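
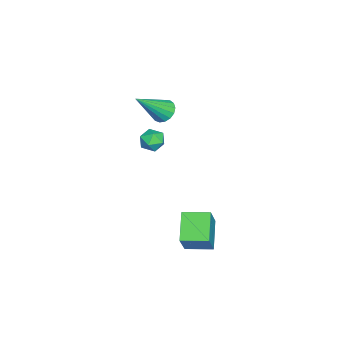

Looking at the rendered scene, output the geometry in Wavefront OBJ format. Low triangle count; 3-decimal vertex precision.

v -2.52 -0.62 1.411
v -1.958 -0.392 1.125
v -1.38 -1.62 2.849
v -2.032 -0.166 1.34
v -2.217 -0.044 1.572
v -2.472 -0.054 1.767
v -2.738 -0.194 1.88
v -2.953 -0.431 1.886
v -3.07 -0.711 1.783
v -3.06 -0.971 1.594
v -2.927 -1.15 1.364
v -2.7 -1.208 1.145
v -2.432 -1.13 0.986
v -2.184 -0.936 0.925
v -2.013 -0.67 0.975
v 2.262 1.644 -4.105
v 0.976 1.388 -3.223
v 2.085 2.927 -3.989
v 0.8 2.671 -3.107
v 3.16 1.649 -2.793
v 1.875 1.393 -1.911
v 2.984 2.932 -2.677
v 1.698 2.676 -1.795
v 2.425 0.355 2.378
v 2.671 0.131 2.927
v 1.469 0.129 2.713
v 1.715 -0.095 3.262
v 1.736 0.533 3.134
v 2.327 0.673 2.927
v 1.813 -0.413 2.713
v 2.404 -0.273 2.506
v 2.292 -0.344 3.134
v 2.245 0.241 3.394
v 1.895 0.019 2.246
v 1.848 0.604 2.506
f 2 1 4
f 2 4 3
f 4 1 5
f 4 5 3
f 5 1 6
f 5 6 3
f 6 1 7
f 6 7 3
f 7 1 8
f 7 8 3
f 8 1 9
f 8 9 3
f 9 1 10
f 9 10 3
f 10 1 11
f 10 11 3
f 11 1 12
f 11 12 3
f 12 1 13
f 12 13 3
f 13 1 14
f 13 14 3
f 14 1 15
f 14 15 3
f 15 1 2
f 15 2 3
f 17 19 16
f 20 17 16
f 16 19 18
f 18 20 16
f 17 23 19
f 21 17 20
f 21 23 17
f 19 23 18
f 22 20 18
f 18 23 22
f 22 21 20
f 23 21 22
f 24 35 29
f 24 29 25
f 24 25 31
f 24 31 34
f 24 34 35
f 25 29 33
f 29 35 28
f 35 34 26
f 34 31 30
f 31 25 32
f 27 33 28
f 27 28 26
f 27 26 30
f 27 30 32
f 27 32 33
f 28 33 29
f 26 28 35
f 30 26 34
f 32 30 31
f 33 32 25



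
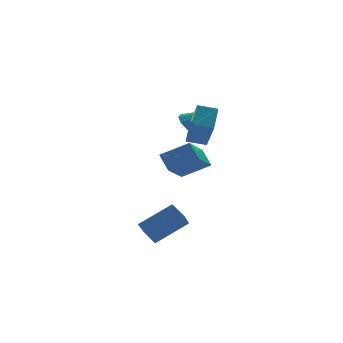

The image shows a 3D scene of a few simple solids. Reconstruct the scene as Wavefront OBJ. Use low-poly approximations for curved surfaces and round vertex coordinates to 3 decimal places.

v 0.143 0.959 1.577
v 0.698 0.818 1.047
v 0.937 0.301 2.583
v 0.792 1.244 1.252
v 0.639 1.561 1.581
v 0.296 1.649 1.908
v -0.105 1.472 2.109
v -0.411 1.1 2.107
v -0.506 0.674 1.903
v -0.352 0.356 1.574
v -0.009 0.269 1.246
v 0.392 0.446 1.045
v -1.179 -1.081 1.473
v -1.437 -2.198 2.821
v -0.543 -0.279 2.259
v -0.802 -1.397 3.607
v -0.398 -1.503 1.273
v -0.657 -2.621 2.621
v 0.237 -0.702 2.059
v -0.021 -1.819 3.407
v -3.102 -3.262 0.853
v -3.189 -2.618 1.532
v -1.857 -2.023 -0.164
v -1.944 -1.379 0.514
v -1.996 -3.821 1.526
v -2.083 -3.177 2.204
v -0.751 -2.582 0.508
v -0.838 -1.938 1.187
v -3.415 -2.649 -3.501
v -3.99 -3.383 -2.729
v -3.641 -1.956 -3.008
v -4.215 -2.689 -2.237
v -1.925 -2.831 -2.563
v -2.499 -3.564 -1.792
v -2.15 -2.137 -2.071
v -2.725 -2.871 -1.299
f 2 1 4
f 2 4 3
f 4 1 5
f 4 5 3
f 5 1 6
f 5 6 3
f 6 1 7
f 6 7 3
f 7 1 8
f 7 8 3
f 8 1 9
f 8 9 3
f 9 1 10
f 9 10 3
f 10 1 11
f 10 11 3
f 11 1 12
f 11 12 3
f 12 1 2
f 12 2 3
f 14 16 13
f 17 14 13
f 13 16 15
f 15 17 13
f 14 20 16
f 18 14 17
f 18 20 14
f 16 20 15
f 19 17 15
f 15 20 19
f 19 18 17
f 20 18 19
f 22 24 21
f 25 22 21
f 21 24 23
f 23 25 21
f 22 28 24
f 26 22 25
f 26 28 22
f 24 28 23
f 27 25 23
f 23 28 27
f 27 26 25
f 28 26 27
f 30 32 29
f 33 30 29
f 29 32 31
f 31 33 29
f 30 36 32
f 34 30 33
f 34 36 30
f 32 36 31
f 35 33 31
f 31 36 35
f 35 34 33
f 36 34 35



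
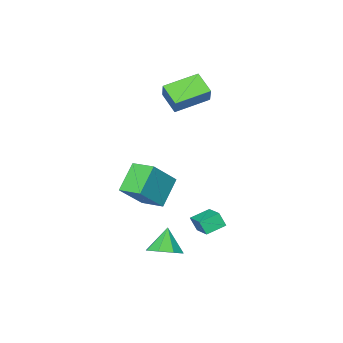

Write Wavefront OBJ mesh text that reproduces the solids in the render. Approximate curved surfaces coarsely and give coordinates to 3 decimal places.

v 3.118 1.331 -1.578
v 1.824 0.737 -0.349
v 2.775 2.697 -1.279
v 1.482 2.104 -0.05
v 4.558 1.356 -0.05
v 3.265 0.763 1.179
v 4.216 2.723 0.249
v 2.922 2.129 1.478
v -4.061 -3.33 2.936
v -3.646 -2.726 4.01
v -3.945 -2.063 2.179
v -3.53 -1.46 3.253
v -2.03 -3.82 2.427
v -1.615 -3.217 3.501
v -1.914 -2.554 1.67
v -1.499 -1.95 2.744
v 3.19 3.379 -4.194
v 4.106 3.091 -3.852
v 2.53 2.761 -2.946
v 3.906 3.804 -3.605
v 3.285 4.268 -3.703
v 2.609 4.211 -4.089
v 2.273 3.666 -4.536
v 2.473 2.953 -4.783
v 3.094 2.49 -4.684
v 3.77 2.547 -4.299
v -0.141 3.396 -3.201
v 0.032 3.014 -2.404
v 0.255 4.704 -2.66
v 0.428 4.322 -1.863
v 0.972 3.198 -3.537
v 1.145 2.816 -2.74
v 1.368 4.506 -2.996
v 1.541 4.124 -2.199
f 2 4 1
f 5 2 1
f 1 4 3
f 3 5 1
f 2 8 4
f 6 2 5
f 6 8 2
f 4 8 3
f 7 5 3
f 3 8 7
f 7 6 5
f 8 6 7
f 10 12 9
f 13 10 9
f 9 12 11
f 11 13 9
f 10 16 12
f 14 10 13
f 14 16 10
f 12 16 11
f 15 13 11
f 11 16 15
f 15 14 13
f 16 14 15
f 18 17 20
f 18 20 19
f 20 17 21
f 20 21 19
f 21 17 22
f 21 22 19
f 22 17 23
f 22 23 19
f 23 17 24
f 23 24 19
f 24 17 25
f 24 25 19
f 25 17 26
f 25 26 19
f 26 17 18
f 26 18 19
f 28 30 27
f 31 28 27
f 27 30 29
f 29 31 27
f 28 34 30
f 32 28 31
f 32 34 28
f 30 34 29
f 33 31 29
f 29 34 33
f 33 32 31
f 34 32 33



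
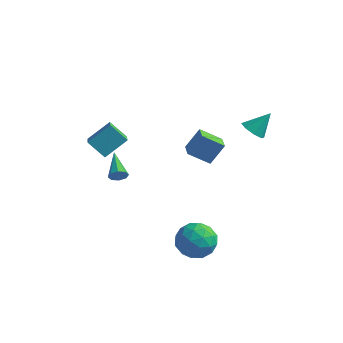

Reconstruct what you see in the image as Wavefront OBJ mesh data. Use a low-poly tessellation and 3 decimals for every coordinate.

v -2.927 -3.799 3.041
v -2.228 -2.765 3.943
v -3.786 -2.478 2.192
v -3.087 -1.444 3.093
v -1.973 -3.716 2.207
v -1.274 -2.682 3.108
v -2.832 -2.395 1.357
v -2.133 -1.361 2.259
v 2.554 3.542 1.405
v 3.131 3.735 0.933
v 3.186 4.318 2.495
v 2.686 4.122 0.916
v 2.164 4.169 1.185
v 1.87 3.849 1.583
v 1.977 3.349 1.877
v 2.422 2.962 1.894
v 2.944 2.915 1.625
v 3.237 3.235 1.227
v -2.21 -2.105 -0.35
v -1.845 -2.007 0.035
v -3.25 -0.835 0.31
v -1.782 -1.779 -0.305
v -1.97 -1.743 -0.671
v -2.299 -1.919 -0.849
v -2.575 -2.204 -0.736
v -2.638 -2.432 -0.396
v -2.45 -2.468 -0.03
v -2.121 -2.292 0.148
v 2.759 -1.381 -4.468
v 3.459 -1.856 -3.648
v 1.261 -2.284 -3.712
v 1.961 -2.759 -2.892
v 1.735 -1.603 -2.876
v 2.661 -1.045 -3.343
v 2.059 -3.095 -4.017
v 2.985 -2.537 -4.484
v 3.026 -2.915 -3.369
v 2.826 -1.993 -2.664
v 1.894 -2.147 -4.696
v 1.694 -1.225 -3.991
v 3.24 -1.539 -4.124
v 1.48 -2.601 -3.236
v 1.347 -1.922 -3.227
v 1.758 -2.201 -2.745
v 2.771 -1.063 -3.945
v 3.183 -1.341 -3.463
v 2.169 -1.193 -3.01
v 1.537 -2.799 -3.897
v 1.949 -3.077 -3.415
v 2.962 -1.939 -4.615
v 3.373 -2.218 -4.133
v 2.551 -2.947 -4.35
v 3.398 -2.441 -3.478
v 2.517 -2.972 -3.034
v 2.575 -3.169 -3.695
v 3.119 -2.841 -3.97
v 3.28 -1.899 -3.064
v 2.399 -2.43 -2.62
v 2.266 -1.751 -2.611
v 2.81 -1.422 -2.885
v 3.025 -2.521 -2.9
v 2.321 -1.71 -4.74
v 1.44 -2.241 -4.296
v 1.91 -2.718 -4.475
v 2.454 -2.389 -4.749
v 2.203 -1.168 -4.326
v 1.322 -1.699 -3.882
v 1.601 -1.299 -3.39
v 2.145 -0.971 -3.665
v 1.695 -1.619 -4.46
v 1.096 1.653 -0.569
v 0.05 1.085 0.187
v 0.462 2.525 -0.791
v -0.584 1.956 -0.035
v 1.584 2.304 0.595
v 0.538 1.735 1.351
v 0.95 3.175 0.373
v -0.096 2.607 1.129
f 2 4 1
f 5 2 1
f 1 4 3
f 3 5 1
f 2 8 4
f 6 2 5
f 6 8 2
f 4 8 3
f 7 5 3
f 3 8 7
f 7 6 5
f 8 6 7
f 10 9 12
f 10 12 11
f 12 9 13
f 12 13 11
f 13 9 14
f 13 14 11
f 14 9 15
f 14 15 11
f 15 9 16
f 15 16 11
f 16 9 17
f 16 17 11
f 17 9 18
f 17 18 11
f 18 9 10
f 18 10 11
f 20 19 22
f 20 22 21
f 22 19 23
f 22 23 21
f 23 19 24
f 23 24 21
f 24 19 25
f 24 25 21
f 25 19 26
f 25 26 21
f 26 19 27
f 26 27 21
f 27 19 28
f 27 28 21
f 28 19 20
f 28 20 21
f 29 66 45
f 66 40 69
f 45 69 34
f 66 69 45
f 29 45 41
f 45 34 46
f 41 46 30
f 45 46 41
f 29 41 50
f 41 30 51
f 50 51 36
f 41 51 50
f 29 50 62
f 50 36 65
f 62 65 39
f 50 65 62
f 29 62 66
f 62 39 70
f 66 70 40
f 62 70 66
f 30 46 57
f 46 34 60
f 57 60 38
f 46 60 57
f 34 69 47
f 69 40 68
f 47 68 33
f 69 68 47
f 40 70 67
f 70 39 63
f 67 63 31
f 70 63 67
f 39 65 64
f 65 36 52
f 64 52 35
f 65 52 64
f 36 51 56
f 51 30 53
f 56 53 37
f 51 53 56
f 32 58 44
f 58 38 59
f 44 59 33
f 58 59 44
f 32 44 42
f 44 33 43
f 42 43 31
f 44 43 42
f 32 42 49
f 42 31 48
f 49 48 35
f 42 48 49
f 32 49 54
f 49 35 55
f 54 55 37
f 49 55 54
f 32 54 58
f 54 37 61
f 58 61 38
f 54 61 58
f 33 59 47
f 59 38 60
f 47 60 34
f 59 60 47
f 31 43 67
f 43 33 68
f 67 68 40
f 43 68 67
f 35 48 64
f 48 31 63
f 64 63 39
f 48 63 64
f 37 55 56
f 55 35 52
f 56 52 36
f 55 52 56
f 38 61 57
f 61 37 53
f 57 53 30
f 61 53 57
f 72 74 71
f 75 72 71
f 71 74 73
f 73 75 71
f 72 78 74
f 76 72 75
f 76 78 72
f 74 78 73
f 77 75 73
f 73 78 77
f 77 76 75
f 78 76 77



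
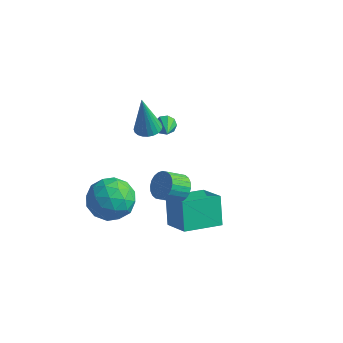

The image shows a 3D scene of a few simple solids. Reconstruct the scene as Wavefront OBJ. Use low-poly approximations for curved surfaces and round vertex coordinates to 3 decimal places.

v -1.384 -0.658 -0.996
v -0.496 -1.297 -1.4
v -1.804 -2.023 0.24
v -0.916 -2.662 -0.164
v -0.705 -1.684 0.436
v -0.445 -0.841 -0.327
v -1.855 -2.479 -0.833
v -1.595 -1.636 -1.596
v -0.787 -2.423 -1.3
v -0.076 -1.932 -0.515
v -2.224 -1.388 -0.645
v -1.513 -0.897 0.14
v -0.903 -0.858 -1.306
v -1.397 -2.462 0.146
v -1.273 -1.887 0.499
v -0.751 -2.263 0.262
v -0.873 -0.589 -0.676
v -0.351 -0.965 -0.913
v -0.474 -1.193 0.166
v -1.949 -2.355 -0.247
v -1.427 -2.731 -0.484
v -1.549 -1.057 -1.422
v -1.027 -1.433 -1.659
v -1.826 -2.127 -1.326
v -0.552 -1.895 -1.485
v -0.799 -2.698 -0.759
v -1.351 -2.59 -1.151
v -1.198 -2.094 -1.6
v -0.134 -1.607 -1.024
v -0.381 -2.409 -0.298
v -0.257 -1.834 0.056
v -0.104 -1.338 -0.393
v -0.305 -2.268 -0.965
v -1.919 -0.911 -0.862
v -2.166 -1.713 -0.136
v -2.196 -1.982 -0.767
v -2.043 -1.486 -1.216
v -1.501 -0.622 -0.401
v -1.748 -1.425 0.325
v -1.102 -1.226 0.44
v -0.949 -0.73 -0.009
v -1.995 -1.052 -0.195
v -1.517 1.643 1.674
v -1.187 2.186 1.751
v -1.723 1.477 3.706
v -1.42 2.273 1.735
v -1.668 2.264 1.709
v -1.894 2.161 1.678
v -2.062 1.979 1.646
v -2.147 1.746 1.619
v -2.136 1.497 1.599
v -2.031 1.271 1.591
v -1.848 1.101 1.596
v -1.615 1.014 1.612
v -1.367 1.022 1.638
v -1.141 1.126 1.669
v -0.973 1.308 1.701
v -0.888 1.541 1.729
v -0.899 1.789 1.748
v -1.004 2.016 1.756
v 2.66 -1.904 2.665
v 3.081 -1.728 3.183
v 2.66 -2.459 3.773
v 2.24 -2.636 3.255
v 2.869 -1.568 3.23
v 2.449 -2.3 3.82
v 2.626 -1.46 3.191
v 2.205 -2.191 3.782
v 2.388 -1.419 3.072
v 1.967 -2.15 3.663
v 2.192 -1.452 2.891
v 1.771 -2.183 3.482
v 2.066 -1.553 2.676
v 1.645 -2.285 3.266
v 2.032 -1.709 2.459
v 1.611 -2.44 3.049
v 2.093 -1.894 2.273
v 1.672 -2.625 2.863
v 2.24 -2.081 2.147
v 1.819 -2.812 2.737
v 2.451 -2.24 2.1
v 2.031 -2.972 2.69
v 2.695 -2.349 2.138
v 2.274 -3.08 2.729
v 2.933 -2.39 2.257
v 2.512 -3.121 2.848
v 3.129 -2.357 2.438
v 2.708 -3.088 3.029
v 3.255 -2.255 2.654
v 2.834 -2.987 3.244
v 3.289 -2.1 2.871
v 2.868 -2.831 3.461
v 3.228 -1.915 3.057
v 2.807 -2.646 3.647
v 1.501 -1.277 0.904
v 2.721 -1.799 1.624
v 2.378 0.276 0.543
v 3.598 -0.246 1.263
v 2.002 -1.854 -0.363
v 3.222 -2.376 0.357
v 2.879 -0.301 -0.724
v 4.099 -0.823 -0.004
v -2.073 3.736 -0.052
v -1.654 3.829 -0.364
v -0.947 2.304 1.032
v -1.647 4.051 -0.078
v -1.839 4.126 0.221
v -2.14 4.019 0.391
v -2.41 3.779 0.354
v -2.522 3.519 0.127
v -2.423 3.361 -0.184
v -2.161 3.379 -0.433
v -1.857 3.563 -0.504
f 1 38 17
f 38 12 41
f 17 41 6
f 38 41 17
f 1 17 13
f 17 6 18
f 13 18 2
f 17 18 13
f 1 13 22
f 13 2 23
f 22 23 8
f 13 23 22
f 1 22 34
f 22 8 37
f 34 37 11
f 22 37 34
f 1 34 38
f 34 11 42
f 38 42 12
f 34 42 38
f 2 18 29
f 18 6 32
f 29 32 10
f 18 32 29
f 6 41 19
f 41 12 40
f 19 40 5
f 41 40 19
f 12 42 39
f 42 11 35
f 39 35 3
f 42 35 39
f 11 37 36
f 37 8 24
f 36 24 7
f 37 24 36
f 8 23 28
f 23 2 25
f 28 25 9
f 23 25 28
f 4 30 16
f 30 10 31
f 16 31 5
f 30 31 16
f 4 16 14
f 16 5 15
f 14 15 3
f 16 15 14
f 4 14 21
f 14 3 20
f 21 20 7
f 14 20 21
f 4 21 26
f 21 7 27
f 26 27 9
f 21 27 26
f 4 26 30
f 26 9 33
f 30 33 10
f 26 33 30
f 5 31 19
f 31 10 32
f 19 32 6
f 31 32 19
f 3 15 39
f 15 5 40
f 39 40 12
f 15 40 39
f 7 20 36
f 20 3 35
f 36 35 11
f 20 35 36
f 9 27 28
f 27 7 24
f 28 24 8
f 27 24 28
f 10 33 29
f 33 9 25
f 29 25 2
f 33 25 29
f 44 43 46
f 44 46 45
f 46 43 47
f 46 47 45
f 47 43 48
f 47 48 45
f 48 43 49
f 48 49 45
f 49 43 50
f 49 50 45
f 50 43 51
f 50 51 45
f 51 43 52
f 51 52 45
f 52 43 53
f 52 53 45
f 53 43 54
f 53 54 45
f 54 43 55
f 54 55 45
f 55 43 56
f 55 56 45
f 56 43 57
f 56 57 45
f 57 43 58
f 57 58 45
f 58 43 59
f 58 59 45
f 59 43 60
f 59 60 45
f 60 43 44
f 60 44 45
f 62 61 65
f 62 65 63
f 63 65 66
f 63 66 64
f 65 61 67
f 65 67 66
f 66 67 68
f 66 68 64
f 67 61 69
f 67 69 68
f 68 69 70
f 68 70 64
f 69 61 71
f 69 71 70
f 70 71 72
f 70 72 64
f 71 61 73
f 71 73 72
f 72 73 74
f 72 74 64
f 73 61 75
f 73 75 74
f 74 75 76
f 74 76 64
f 75 61 77
f 75 77 76
f 76 77 78
f 76 78 64
f 77 61 79
f 77 79 78
f 78 79 80
f 78 80 64
f 79 61 81
f 79 81 80
f 80 81 82
f 80 82 64
f 81 61 83
f 81 83 82
f 82 83 84
f 82 84 64
f 83 61 85
f 83 85 84
f 84 85 86
f 84 86 64
f 85 61 87
f 85 87 86
f 86 87 88
f 86 88 64
f 87 61 89
f 87 89 88
f 88 89 90
f 88 90 64
f 89 61 91
f 89 91 90
f 90 91 92
f 90 92 64
f 91 61 93
f 91 93 92
f 92 93 94
f 92 94 64
f 93 61 62
f 93 62 94
f 94 62 63
f 94 63 64
f 96 98 95
f 99 96 95
f 95 98 97
f 97 99 95
f 96 102 98
f 100 96 99
f 100 102 96
f 98 102 97
f 101 99 97
f 97 102 101
f 101 100 99
f 102 100 101
f 104 103 106
f 104 106 105
f 106 103 107
f 106 107 105
f 107 103 108
f 107 108 105
f 108 103 109
f 108 109 105
f 109 103 110
f 109 110 105
f 110 103 111
f 110 111 105
f 111 103 112
f 111 112 105
f 112 103 113
f 112 113 105
f 113 103 104
f 113 104 105



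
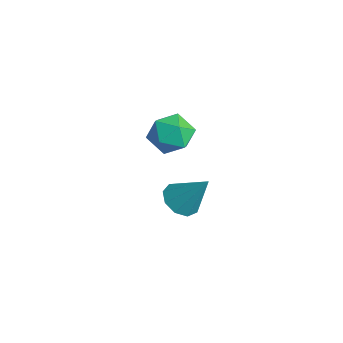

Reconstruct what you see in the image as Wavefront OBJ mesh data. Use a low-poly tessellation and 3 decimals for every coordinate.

v -2.144 -2.375 -3.155
v -1.586 -1.925 -3.699
v -1.236 -1.605 -1.585
v -2.083 -1.583 -3.578
v -2.609 -1.612 -3.26
v -2.918 -1.997 -2.892
v -2.864 -2.56 -2.647
v -2.474 -3.035 -2.64
v -1.929 -3.202 -2.873
v -1.485 -2.982 -3.239
v -1.35 -2.478 -3.564
v -1.996 -3.48 2.298
v -1.404 -2.886 2.897
v -0.676 -3.834 1.343
v -0.084 -3.24 1.942
v -0.46 -4.127 2.307
v -1.276 -3.908 2.897
v -0.804 -2.812 1.343
v -1.62 -2.593 1.933
v -0.667 -2.473 2.306
v -0.455 -3.286 2.902
v -1.625 -3.434 1.338
v -1.413 -4.247 1.934
f 2 1 4
f 2 4 3
f 4 1 5
f 4 5 3
f 5 1 6
f 5 6 3
f 6 1 7
f 6 7 3
f 7 1 8
f 7 8 3
f 8 1 9
f 8 9 3
f 9 1 10
f 9 10 3
f 10 1 11
f 10 11 3
f 11 1 2
f 11 2 3
f 12 23 17
f 12 17 13
f 12 13 19
f 12 19 22
f 12 22 23
f 13 17 21
f 17 23 16
f 23 22 14
f 22 19 18
f 19 13 20
f 15 21 16
f 15 16 14
f 15 14 18
f 15 18 20
f 15 20 21
f 16 21 17
f 14 16 23
f 18 14 22
f 20 18 19
f 21 20 13



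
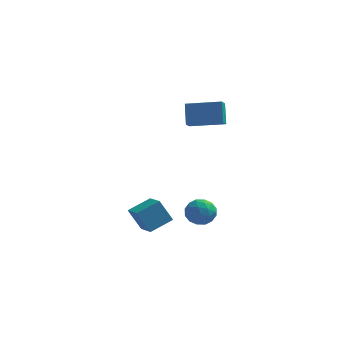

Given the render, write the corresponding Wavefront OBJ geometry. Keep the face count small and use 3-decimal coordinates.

v 1.098 -1.529 -3.901
v 0.328 -1.422 -2.561
v 0.343 -0.321 -4.431
v -0.427 -0.214 -3.09
v 2.187 -0.606 -3.35
v 1.417 -0.499 -2.009
v 1.432 0.602 -3.879
v 0.662 0.709 -2.539
v 3.131 0.101 -2.713
v 3.79 0.126 -2.034
v 3.65 -1.266 -3.166
v 4.309 -1.241 -2.487
v 3.396 -1.337 -2.257
v 3.075 -0.492 -1.977
v 4.365 -0.648 -3.223
v 4.044 0.197 -2.943
v 4.552 -0.337 -2.349
v 3.954 -0.762 -1.752
v 3.486 -0.378 -3.448
v 2.888 -0.803 -2.851
v 3.415 0.234 -2.333
v 4.025 -1.374 -2.867
v 3.489 -1.43 -2.731
v 3.876 -1.415 -2.332
v 2.995 -0.129 -2.3
v 3.382 -0.115 -1.901
v 3.151 -0.974 -2.032
v 4.058 -1.025 -3.299
v 4.445 -1.011 -2.9
v 3.564 0.275 -2.868
v 3.951 0.29 -2.469
v 4.289 -0.166 -3.168
v 4.25 -0.024 -2.12
v 4.555 -0.828 -2.386
v 4.588 -0.479 -2.819
v 4.4 0.017 -2.654
v 3.898 -0.274 -1.769
v 4.204 -1.078 -2.036
v 3.667 -1.134 -1.9
v 3.478 -0.637 -1.736
v 4.347 -0.546 -1.954
v 3.236 -0.062 -3.164
v 3.542 -0.866 -3.431
v 3.962 -0.503 -3.464
v 3.773 -0.006 -3.3
v 2.885 -0.312 -2.814
v 3.19 -1.116 -3.08
v 3.04 -1.157 -2.546
v 2.852 -0.661 -2.381
v 3.093 -0.594 -3.246
v 2.6 1.146 3.28
v 2.397 1.973 4.478
v 2.671 1.849 2.807
v 2.468 2.676 4.005
v 4.652 1.164 3.615
v 4.449 1.991 4.813
v 4.723 1.867 3.142
v 4.52 2.694 4.34
f 2 4 1
f 5 2 1
f 1 4 3
f 3 5 1
f 2 8 4
f 6 2 5
f 6 8 2
f 4 8 3
f 7 5 3
f 3 8 7
f 7 6 5
f 8 6 7
f 9 46 25
f 46 20 49
f 25 49 14
f 46 49 25
f 9 25 21
f 25 14 26
f 21 26 10
f 25 26 21
f 9 21 30
f 21 10 31
f 30 31 16
f 21 31 30
f 9 30 42
f 30 16 45
f 42 45 19
f 30 45 42
f 9 42 46
f 42 19 50
f 46 50 20
f 42 50 46
f 10 26 37
f 26 14 40
f 37 40 18
f 26 40 37
f 14 49 27
f 49 20 48
f 27 48 13
f 49 48 27
f 20 50 47
f 50 19 43
f 47 43 11
f 50 43 47
f 19 45 44
f 45 16 32
f 44 32 15
f 45 32 44
f 16 31 36
f 31 10 33
f 36 33 17
f 31 33 36
f 12 38 24
f 38 18 39
f 24 39 13
f 38 39 24
f 12 24 22
f 24 13 23
f 22 23 11
f 24 23 22
f 12 22 29
f 22 11 28
f 29 28 15
f 22 28 29
f 12 29 34
f 29 15 35
f 34 35 17
f 29 35 34
f 12 34 38
f 34 17 41
f 38 41 18
f 34 41 38
f 13 39 27
f 39 18 40
f 27 40 14
f 39 40 27
f 11 23 47
f 23 13 48
f 47 48 20
f 23 48 47
f 15 28 44
f 28 11 43
f 44 43 19
f 28 43 44
f 17 35 36
f 35 15 32
f 36 32 16
f 35 32 36
f 18 41 37
f 41 17 33
f 37 33 10
f 41 33 37
f 52 54 51
f 55 52 51
f 51 54 53
f 53 55 51
f 52 58 54
f 56 52 55
f 56 58 52
f 54 58 53
f 57 55 53
f 53 58 57
f 57 56 55
f 58 56 57



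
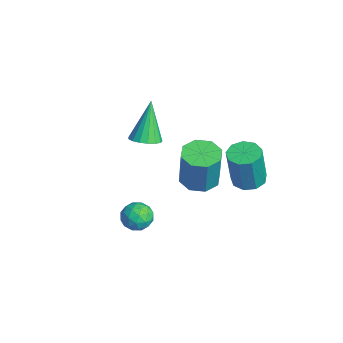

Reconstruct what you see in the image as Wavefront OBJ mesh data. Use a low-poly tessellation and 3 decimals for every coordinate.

v 1.885 -3.651 -2.446
v 2.44 -3.345 -2.672
v 2.5 -4.355 -1.888
v 3.055 -4.049 -2.114
v 2.651 -3.734 -1.677
v 2.271 -3.299 -2.023
v 2.669 -4.401 -2.537
v 2.289 -3.966 -2.883
v 2.924 -3.809 -2.729
v 2.914 -3.396 -2.197
v 2.026 -4.304 -2.363
v 2.016 -3.891 -1.831
v 2.108 -3.437 -2.608
v 2.832 -4.263 -1.952
v 2.595 -4.078 -1.695
v 2.921 -3.898 -1.828
v 2.009 -3.409 -2.226
v 2.335 -3.229 -2.359
v 2.46 -3.458 -1.775
v 2.605 -4.471 -2.201
v 2.931 -4.291 -2.334
v 2.019 -3.802 -2.732
v 2.345 -3.622 -2.865
v 2.48 -4.242 -2.785
v 2.719 -3.529 -2.774
v 3.081 -3.942 -2.446
v 2.854 -4.15 -2.695
v 2.63 -3.894 -2.898
v 2.713 -3.287 -2.462
v 3.075 -3.7 -2.134
v 2.837 -3.515 -1.877
v 2.614 -3.259 -2.08
v 2.998 -3.559 -2.495
v 1.865 -4 -2.426
v 2.227 -4.413 -2.098
v 2.326 -4.441 -2.48
v 2.103 -4.185 -2.683
v 1.859 -3.758 -2.114
v 2.221 -4.171 -1.786
v 2.31 -3.806 -1.662
v 2.086 -3.55 -1.865
v 1.942 -4.141 -2.065
v -0.256 -2.726 -0.239
v 0.187 -2.239 -0.189
v -0.944 -2.274 1.439
v -0.061 -2.101 -0.327
v -0.354 -2.107 -0.446
v -0.624 -2.254 -0.517
v -0.81 -2.509 -0.525
v -0.869 -2.814 -0.467
v -0.787 -3.099 -0.357
v -0.584 -3.298 -0.22
v -0.305 -3.366 -0.088
v -0.015 -3.287 0.01
v 0.22 -3.08 0.051
v 0.346 -2.791 0.025
v 0.334 -2.488 -0.061
v -2.13 0.072 -4.856
v -1.546 -0.545 -4.988
v -1.166 -0.589 -3.096
v -1.75 0.028 -2.964
v -1.287 0.059 -5.026
v -0.907 0.015 -3.134
v -1.522 0.67 -4.964
v -1.142 0.627 -3.073
v -2.113 0.932 -4.839
v -1.733 0.888 -2.948
v -2.714 0.689 -4.724
v -2.334 0.645 -2.832
v -2.973 0.085 -4.686
v -2.593 0.041 -2.794
v -2.738 -0.527 -4.747
v -2.358 -0.57 -2.856
v -2.147 -0.788 -4.872
v -1.767 -0.832 -2.981
v 2.476 0.533 -1.137
v 3.16 0.59 -1.209
v 3.368 0.304 0.546
v 2.684 0.247 0.617
v 2.972 1.013 -1.118
v 3.179 0.727 0.637
v 2.551 1.212 -1.035
v 2.759 0.925 0.719
v 2.096 1.093 -1.001
v 2.303 0.806 0.754
v 1.818 0.712 -1.03
v 2.026 0.425 0.724
v 1.849 0.248 -1.11
v 2.056 -0.039 0.645
v 2.173 -0.083 -1.202
v 2.38 -0.37 0.553
v 2.639 -0.125 -1.264
v 2.846 -0.412 0.491
v 3.029 0.141 -1.267
v 3.236 -0.146 0.488
f 1 38 17
f 38 12 41
f 17 41 6
f 38 41 17
f 1 17 13
f 17 6 18
f 13 18 2
f 17 18 13
f 1 13 22
f 13 2 23
f 22 23 8
f 13 23 22
f 1 22 34
f 22 8 37
f 34 37 11
f 22 37 34
f 1 34 38
f 34 11 42
f 38 42 12
f 34 42 38
f 2 18 29
f 18 6 32
f 29 32 10
f 18 32 29
f 6 41 19
f 41 12 40
f 19 40 5
f 41 40 19
f 12 42 39
f 42 11 35
f 39 35 3
f 42 35 39
f 11 37 36
f 37 8 24
f 36 24 7
f 37 24 36
f 8 23 28
f 23 2 25
f 28 25 9
f 23 25 28
f 4 30 16
f 30 10 31
f 16 31 5
f 30 31 16
f 4 16 14
f 16 5 15
f 14 15 3
f 16 15 14
f 4 14 21
f 14 3 20
f 21 20 7
f 14 20 21
f 4 21 26
f 21 7 27
f 26 27 9
f 21 27 26
f 4 26 30
f 26 9 33
f 30 33 10
f 26 33 30
f 5 31 19
f 31 10 32
f 19 32 6
f 31 32 19
f 3 15 39
f 15 5 40
f 39 40 12
f 15 40 39
f 7 20 36
f 20 3 35
f 36 35 11
f 20 35 36
f 9 27 28
f 27 7 24
f 28 24 8
f 27 24 28
f 10 33 29
f 33 9 25
f 29 25 2
f 33 25 29
f 44 43 46
f 44 46 45
f 46 43 47
f 46 47 45
f 47 43 48
f 47 48 45
f 48 43 49
f 48 49 45
f 49 43 50
f 49 50 45
f 50 43 51
f 50 51 45
f 51 43 52
f 51 52 45
f 52 43 53
f 52 53 45
f 53 43 54
f 53 54 45
f 54 43 55
f 54 55 45
f 55 43 56
f 55 56 45
f 56 43 57
f 56 57 45
f 57 43 44
f 57 44 45
f 59 58 62
f 59 62 60
f 60 62 63
f 60 63 61
f 62 58 64
f 62 64 63
f 63 64 65
f 63 65 61
f 64 58 66
f 64 66 65
f 65 66 67
f 65 67 61
f 66 58 68
f 66 68 67
f 67 68 69
f 67 69 61
f 68 58 70
f 68 70 69
f 69 70 71
f 69 71 61
f 70 58 72
f 70 72 71
f 71 72 73
f 71 73 61
f 72 58 74
f 72 74 73
f 73 74 75
f 73 75 61
f 74 58 59
f 74 59 75
f 75 59 60
f 75 60 61
f 77 76 80
f 77 80 78
f 78 80 81
f 78 81 79
f 80 76 82
f 80 82 81
f 81 82 83
f 81 83 79
f 82 76 84
f 82 84 83
f 83 84 85
f 83 85 79
f 84 76 86
f 84 86 85
f 85 86 87
f 85 87 79
f 86 76 88
f 86 88 87
f 87 88 89
f 87 89 79
f 88 76 90
f 88 90 89
f 89 90 91
f 89 91 79
f 90 76 92
f 90 92 91
f 91 92 93
f 91 93 79
f 92 76 94
f 92 94 93
f 93 94 95
f 93 95 79
f 94 76 77
f 94 77 95
f 95 77 78
f 95 78 79



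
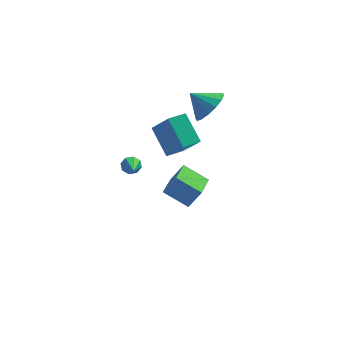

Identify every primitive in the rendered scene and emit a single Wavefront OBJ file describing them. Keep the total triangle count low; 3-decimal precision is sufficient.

v 2.54 -4.148 0.917
v 1.411 -3.614 1.593
v 2.989 -2.768 0.578
v 1.86 -2.234 1.255
v 3.14 -4.106 1.885
v 2.011 -3.572 2.562
v 3.589 -2.726 1.547
v 2.46 -2.192 2.223
v 0.263 3.563 -2.805
v 0.785 3.505 -2.929
v 0.317 1.977 -1.835
v 0.729 3.717 -2.579
v 0.399 3.839 -2.362
v -0.01 3.799 -2.404
v -0.259 3.621 -2.681
v -0.203 3.409 -3.031
v 0.127 3.287 -3.249
v 0.536 3.327 -3.207
v 4.077 2.454 2.49
v 4.769 2.583 3.255
v 3.123 2.826 3.29
v 4.746 3.06 3.006
v 4.544 3.375 2.619
v 4.216 3.443 2.197
v 3.852 3.246 1.854
v 3.547 2.837 1.681
v 3.385 2.326 1.724
v 3.408 1.849 1.973
v 3.611 1.534 2.36
v 3.938 1.466 2.782
v 4.303 1.663 3.125
v 4.607 2.072 3.299
v 2.518 -1.236 2.718
v 1.896 -0.018 3.81
v 1.789 -0.33 1.292
v 1.167 0.888 2.384
v 3.373 -0.708 2.616
v 2.751 0.51 3.708
v 2.644 0.198 1.19
v 2.022 1.416 2.282
f 2 4 1
f 5 2 1
f 1 4 3
f 3 5 1
f 2 8 4
f 6 2 5
f 6 8 2
f 4 8 3
f 7 5 3
f 3 8 7
f 7 6 5
f 8 6 7
f 10 9 12
f 10 12 11
f 12 9 13
f 12 13 11
f 13 9 14
f 13 14 11
f 14 9 15
f 14 15 11
f 15 9 16
f 15 16 11
f 16 9 17
f 16 17 11
f 17 9 18
f 17 18 11
f 18 9 10
f 18 10 11
f 20 19 22
f 20 22 21
f 22 19 23
f 22 23 21
f 23 19 24
f 23 24 21
f 24 19 25
f 24 25 21
f 25 19 26
f 25 26 21
f 26 19 27
f 26 27 21
f 27 19 28
f 27 28 21
f 28 19 29
f 28 29 21
f 29 19 30
f 29 30 21
f 30 19 31
f 30 31 21
f 31 19 32
f 31 32 21
f 32 19 20
f 32 20 21
f 34 36 33
f 37 34 33
f 33 36 35
f 35 37 33
f 34 40 36
f 38 34 37
f 38 40 34
f 36 40 35
f 39 37 35
f 35 40 39
f 39 38 37
f 40 38 39



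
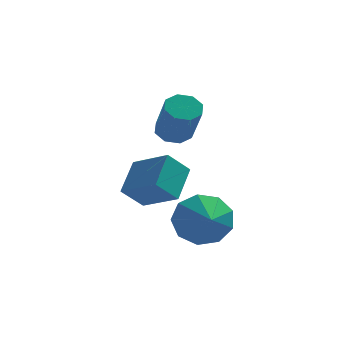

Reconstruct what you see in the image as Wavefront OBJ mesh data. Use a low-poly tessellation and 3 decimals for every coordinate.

v 1.323 -1.849 -2.057
v 1.815 -1.375 -1.26
v 1.637 -3.071 -1.523
v 1.124 -1.479 -1.094
v 0.526 -1.757 -1.379
v 0.301 -2.078 -1.981
v 0.555 -2.291 -2.619
v 1.167 -2.298 -2.993
v 1.853 -2.094 -2.93
v 2.291 -1.776 -2.458
v 2.276 -1.492 -1.798
v 0.189 1.862 0.482
v 0.804 1.701 0.214
v 1.186 0.776 1.65
v 0.571 0.938 1.918
v 0.817 2.146 0.498
v 1.2 1.221 1.933
v 0.463 2.425 0.772
v 0.846 1.501 2.207
v -0.052 2.375 0.877
v 0.33 1.45 2.312
v -0.426 2.024 0.75
v -0.044 1.099 2.186
v -0.44 1.579 0.467
v -0.057 0.654 1.902
v -0.086 1.299 0.193
v 0.297 0.375 1.628
v 0.43 1.35 0.088
v 0.812 0.425 1.523
v -1.529 0.58 -1.891
v -0.299 -0.264 -1.185
v -1.191 1.803 -1.018
v 0.039 0.959 -0.312
v -0.799 0.961 -2.708
v 0.431 0.117 -2.002
v -0.461 2.184 -1.835
v 0.769 1.34 -1.129
f 2 1 4
f 2 4 3
f 4 1 5
f 4 5 3
f 5 1 6
f 5 6 3
f 6 1 7
f 6 7 3
f 7 1 8
f 7 8 3
f 8 1 9
f 8 9 3
f 9 1 10
f 9 10 3
f 10 1 11
f 10 11 3
f 11 1 2
f 11 2 3
f 13 12 16
f 13 16 14
f 14 16 17
f 14 17 15
f 16 12 18
f 16 18 17
f 17 18 19
f 17 19 15
f 18 12 20
f 18 20 19
f 19 20 21
f 19 21 15
f 20 12 22
f 20 22 21
f 21 22 23
f 21 23 15
f 22 12 24
f 22 24 23
f 23 24 25
f 23 25 15
f 24 12 26
f 24 26 25
f 25 26 27
f 25 27 15
f 26 12 28
f 26 28 27
f 27 28 29
f 27 29 15
f 28 12 13
f 28 13 29
f 29 13 14
f 29 14 15
f 31 33 30
f 34 31 30
f 30 33 32
f 32 34 30
f 31 37 33
f 35 31 34
f 35 37 31
f 33 37 32
f 36 34 32
f 32 37 36
f 36 35 34
f 37 35 36



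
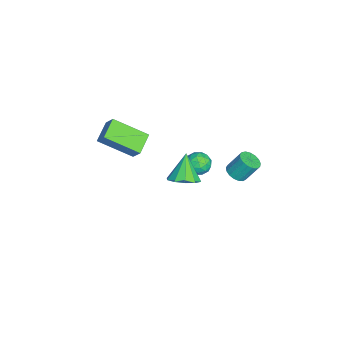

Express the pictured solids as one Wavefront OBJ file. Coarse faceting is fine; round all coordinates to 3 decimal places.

v -3.041 -1.253 -2.702
v -3.078 -3.019 -1.662
v -2.617 -0.839 -1.985
v -2.654 -2.606 -0.945
v -1.946 -1.554 -3.175
v -1.983 -3.321 -2.135
v -1.522 -1.141 -2.458
v -1.559 -2.907 -1.418
v -0.972 3.572 -2.998
v -0.384 3.489 -2.912
v -0.44 4.145 -1.896
v -1.028 4.228 -1.982
v -0.397 3.73 -3.068
v -0.453 4.386 -2.053
v -0.542 3.934 -3.208
v -0.598 4.59 -2.193
v -0.786 4.056 -3.3
v -0.842 4.712 -2.285
v -1.072 4.066 -3.323
v -1.128 4.722 -2.307
v -1.335 3.964 -3.271
v -1.391 4.62 -2.256
v -1.515 3.771 -3.157
v -1.571 4.427 -2.141
v -1.571 3.533 -3.006
v -1.627 4.189 -1.991
v -1.489 3.304 -2.853
v -1.545 3.96 -1.838
v -1.289 3.136 -2.734
v -1.345 3.792 -1.718
v -1.016 3.068 -2.675
v -1.073 3.724 -1.659
v -0.734 3.116 -2.69
v -0.79 3.772 -1.674
v -0.505 3.268 -2.775
v -0.561 3.924 -1.76
v -2.811 2.111 -4.021
v -2.105 2.138 -4.133
v -2.695 1.062 -3.547
v -1.989 1.089 -3.659
v -2.291 1.518 -3.174
v -2.363 2.167 -3.466
v -2.437 1.033 -4.214
v -2.509 1.682 -4.506
v -1.874 1.472 -4.252
v -1.784 1.772 -3.609
v -3.016 1.428 -4.071
v -2.926 1.728 -3.428
v -2.468 2.217 -4.118
v -2.332 0.983 -3.562
v -2.509 1.236 -3.276
v -2.095 1.252 -3.342
v -2.62 2.233 -3.727
v -2.205 2.25 -3.792
v -2.314 1.885 -3.229
v -2.595 0.95 -3.888
v -2.18 0.967 -3.953
v -2.705 1.948 -4.338
v -2.291 1.964 -4.404
v -2.486 1.315 -4.451
v -1.918 1.841 -4.254
v -1.849 1.225 -3.976
v -2.113 1.192 -4.302
v -2.155 1.573 -4.474
v -1.865 2.018 -3.876
v -1.796 1.401 -3.598
v -1.974 1.653 -3.313
v -2.016 2.034 -3.485
v -1.729 1.626 -3.946
v -3.004 1.799 -4.082
v -2.935 1.182 -3.804
v -2.784 1.166 -4.195
v -2.826 1.547 -4.367
v -2.951 1.975 -3.704
v -2.882 1.359 -3.426
v -2.645 1.627 -3.206
v -2.687 2.008 -3.378
v -3.071 1.574 -3.734
v 1.217 1.258 -1.679
v 1.714 1.842 -1.361
v 0.383 1.282 -0.421
v 1.336 2.077 -1.615
v 0.913 2 -1.895
v 0.606 1.639 -2.091
v 0.532 1.133 -2.131
v 0.72 0.675 -1.998
v 1.098 0.439 -1.743
v 1.521 0.517 -1.464
v 1.828 0.877 -1.267
v 1.902 1.383 -1.228
f 2 4 1
f 5 2 1
f 1 4 3
f 3 5 1
f 2 8 4
f 6 2 5
f 6 8 2
f 4 8 3
f 7 5 3
f 3 8 7
f 7 6 5
f 8 6 7
f 10 9 13
f 10 13 11
f 11 13 14
f 11 14 12
f 13 9 15
f 13 15 14
f 14 15 16
f 14 16 12
f 15 9 17
f 15 17 16
f 16 17 18
f 16 18 12
f 17 9 19
f 17 19 18
f 18 19 20
f 18 20 12
f 19 9 21
f 19 21 20
f 20 21 22
f 20 22 12
f 21 9 23
f 21 23 22
f 22 23 24
f 22 24 12
f 23 9 25
f 23 25 24
f 24 25 26
f 24 26 12
f 25 9 27
f 25 27 26
f 26 27 28
f 26 28 12
f 27 9 29
f 27 29 28
f 28 29 30
f 28 30 12
f 29 9 31
f 29 31 30
f 30 31 32
f 30 32 12
f 31 9 33
f 31 33 32
f 32 33 34
f 32 34 12
f 33 9 35
f 33 35 34
f 34 35 36
f 34 36 12
f 35 9 10
f 35 10 36
f 36 10 11
f 36 11 12
f 37 74 53
f 74 48 77
f 53 77 42
f 74 77 53
f 37 53 49
f 53 42 54
f 49 54 38
f 53 54 49
f 37 49 58
f 49 38 59
f 58 59 44
f 49 59 58
f 37 58 70
f 58 44 73
f 70 73 47
f 58 73 70
f 37 70 74
f 70 47 78
f 74 78 48
f 70 78 74
f 38 54 65
f 54 42 68
f 65 68 46
f 54 68 65
f 42 77 55
f 77 48 76
f 55 76 41
f 77 76 55
f 48 78 75
f 78 47 71
f 75 71 39
f 78 71 75
f 47 73 72
f 73 44 60
f 72 60 43
f 73 60 72
f 44 59 64
f 59 38 61
f 64 61 45
f 59 61 64
f 40 66 52
f 66 46 67
f 52 67 41
f 66 67 52
f 40 52 50
f 52 41 51
f 50 51 39
f 52 51 50
f 40 50 57
f 50 39 56
f 57 56 43
f 50 56 57
f 40 57 62
f 57 43 63
f 62 63 45
f 57 63 62
f 40 62 66
f 62 45 69
f 66 69 46
f 62 69 66
f 41 67 55
f 67 46 68
f 55 68 42
f 67 68 55
f 39 51 75
f 51 41 76
f 75 76 48
f 51 76 75
f 43 56 72
f 56 39 71
f 72 71 47
f 56 71 72
f 45 63 64
f 63 43 60
f 64 60 44
f 63 60 64
f 46 69 65
f 69 45 61
f 65 61 38
f 69 61 65
f 80 79 82
f 80 82 81
f 82 79 83
f 82 83 81
f 83 79 84
f 83 84 81
f 84 79 85
f 84 85 81
f 85 79 86
f 85 86 81
f 86 79 87
f 86 87 81
f 87 79 88
f 87 88 81
f 88 79 89
f 88 89 81
f 89 79 90
f 89 90 81
f 90 79 80
f 90 80 81



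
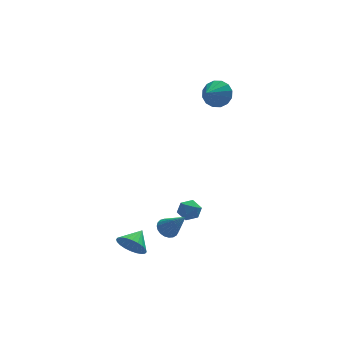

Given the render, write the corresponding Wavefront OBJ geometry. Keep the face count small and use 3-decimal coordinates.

v -4.224 -3.554 -2.625
v -3.659 -3.843 -3.096
v -3.516 -2.906 -2.175
v -3.766 -3.609 -3.266
v -3.942 -3.367 -3.339
v -4.161 -3.153 -3.302
v -4.39 -3.001 -3.163
v -4.593 -2.932 -2.942
v -4.74 -2.959 -2.672
v -4.809 -3.076 -2.396
v -4.788 -3.266 -2.154
v -4.682 -3.5 -1.984
v -4.506 -3.742 -1.911
v -4.286 -3.956 -1.947
v -4.058 -4.108 -2.086
v -3.854 -4.177 -2.308
v -3.707 -4.15 -2.577
v -3.639 -4.033 -2.854
v -1.069 -1.193 -2.627
v -0.539 -1.058 -2.292
v -1.121 -2.122 -2.168
v -0.591 -1.987 -1.833
v -1.138 -1.674 -1.71
v -1.105 -1.099 -1.994
v -0.555 -2.081 -2.466
v -0.522 -1.506 -2.75
v -0.221 -1.606 -2.192
v -0.582 -1.354 -1.725
v -1.078 -1.826 -2.735
v -1.439 -1.574 -2.268
v -2.267 -2.827 -2.342
v -1.932 -3.13 -2.706
v -1.673 -3.713 -1.058
v -1.787 -2.946 -2.646
v -1.726 -2.742 -2.534
v -1.758 -2.552 -2.388
v -1.878 -2.41 -2.235
v -2.065 -2.34 -2.1
v -2.287 -2.354 -2.007
v -2.506 -2.45 -1.972
v -2.683 -2.611 -2.001
v -2.788 -2.809 -2.089
v -2.803 -3.011 -2.221
v -2.726 -3.18 -2.374
v -2.569 -3.289 -2.522
v -2.359 -3.317 -2.638
v -2.134 -3.261 -2.703
v 2.051 3.092 2.539
v 2.368 3.361 3.258
v 1.229 2.348 3.181
v 2.049 3.635 3.167
v 1.731 3.763 2.908
v 1.499 3.711 2.551
v 1.414 3.494 2.19
v 1.5 3.168 1.923
v 1.734 2.822 1.821
v 2.052 2.548 1.912
v 2.37 2.42 2.171
v 2.603 2.472 2.528
v 2.687 2.689 2.889
v 2.601 3.015 3.156
f 2 1 4
f 2 4 3
f 4 1 5
f 4 5 3
f 5 1 6
f 5 6 3
f 6 1 7
f 6 7 3
f 7 1 8
f 7 8 3
f 8 1 9
f 8 9 3
f 9 1 10
f 9 10 3
f 10 1 11
f 10 11 3
f 11 1 12
f 11 12 3
f 12 1 13
f 12 13 3
f 13 1 14
f 13 14 3
f 14 1 15
f 14 15 3
f 15 1 16
f 15 16 3
f 16 1 17
f 16 17 3
f 17 1 18
f 17 18 3
f 18 1 2
f 18 2 3
f 19 30 24
f 19 24 20
f 19 20 26
f 19 26 29
f 19 29 30
f 20 24 28
f 24 30 23
f 30 29 21
f 29 26 25
f 26 20 27
f 22 28 23
f 22 23 21
f 22 21 25
f 22 25 27
f 22 27 28
f 23 28 24
f 21 23 30
f 25 21 29
f 27 25 26
f 28 27 20
f 32 31 34
f 32 34 33
f 34 31 35
f 34 35 33
f 35 31 36
f 35 36 33
f 36 31 37
f 36 37 33
f 37 31 38
f 37 38 33
f 38 31 39
f 38 39 33
f 39 31 40
f 39 40 33
f 40 31 41
f 40 41 33
f 41 31 42
f 41 42 33
f 42 31 43
f 42 43 33
f 43 31 44
f 43 44 33
f 44 31 45
f 44 45 33
f 45 31 46
f 45 46 33
f 46 31 47
f 46 47 33
f 47 31 32
f 47 32 33
f 49 48 51
f 49 51 50
f 51 48 52
f 51 52 50
f 52 48 53
f 52 53 50
f 53 48 54
f 53 54 50
f 54 48 55
f 54 55 50
f 55 48 56
f 55 56 50
f 56 48 57
f 56 57 50
f 57 48 58
f 57 58 50
f 58 48 59
f 58 59 50
f 59 48 60
f 59 60 50
f 60 48 61
f 60 61 50
f 61 48 49
f 61 49 50



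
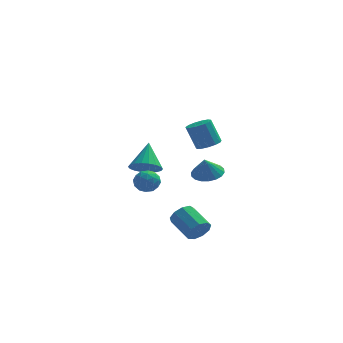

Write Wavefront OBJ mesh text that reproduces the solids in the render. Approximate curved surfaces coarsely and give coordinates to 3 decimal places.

v 1.747 -3.47 2.849
v 2.316 -3.702 3.116
v 1.802 -3.462 4.418
v 1.233 -3.23 4.151
v 2.365 -3.331 3.067
v 1.851 -3.091 4.369
v 2.218 -3.004 2.949
v 1.704 -2.764 4.251
v 1.921 -2.825 2.799
v 1.407 -2.585 4.101
v 1.569 -2.851 2.665
v 1.055 -2.611 3.967
v 1.273 -3.073 2.589
v 0.76 -2.833 3.891
v 1.128 -3.422 2.596
v 0.615 -3.182 3.898
v 1.179 -3.785 2.683
v 0.666 -3.545 3.985
v 1.411 -4.049 2.823
v 0.897 -3.809 4.125
v 1.749 -4.129 2.971
v 1.235 -3.889 4.273
v 2.086 -3.999 3.08
v 1.573 -3.759 4.382
v 1.717 1.571 -1.408
v 2.585 1.397 -1.316
v 1.543 1.269 -0.332
v 2.56 1.778 -1.213
v 2.369 2.119 -1.149
v 2.048 2.351 -1.135
v 1.661 2.428 -1.176
v 1.286 2.336 -1.263
v 0.996 2.092 -1.378
v 0.849 1.745 -1.499
v 0.874 1.363 -1.602
v 1.065 1.023 -1.667
v 1.386 0.791 -1.68
v 1.772 0.713 -1.639
v 2.148 0.805 -1.552
v 2.438 1.049 -1.437
v -0.893 -3.565 0.986
v -0.573 -3.889 0.434
v -1.927 -3.871 0.566
v -1.607 -4.195 0.014
v -1.547 -4.467 0.673
v -0.908 -4.278 0.932
v -1.592 -3.482 0.068
v -0.953 -3.293 0.327
v -1.005 -3.838 -0.133
v -0.977 -4.446 0.241
v -1.523 -3.314 0.759
v -1.495 -3.922 1.133
v -0.642 -3.701 0.747
v -1.858 -4.059 0.253
v -1.822 -4.219 0.64
v -1.634 -4.41 0.316
v -0.839 -3.929 1.04
v -0.651 -4.12 0.715
v -1.223 -4.459 0.855
v -1.849 -3.64 0.285
v -1.661 -3.831 -0.04
v -0.866 -3.35 0.684
v -0.678 -3.541 0.36
v -1.277 -3.301 0.145
v -0.708 -3.861 0.089
v -1.316 -4.04 -0.158
v -1.307 -3.621 -0.126
v -0.932 -3.51 0.026
v -0.692 -4.218 0.309
v -1.3 -4.398 0.062
v -1.264 -4.558 0.449
v -0.889 -4.447 0.602
v -0.946 -4.188 -0.025
v -1.2 -3.362 0.938
v -1.808 -3.542 0.691
v -1.611 -3.313 0.398
v -1.236 -3.202 0.551
v -1.184 -3.72 1.158
v -1.792 -3.899 0.911
v -1.568 -4.25 0.974
v -1.193 -4.139 1.126
v -1.554 -3.572 1.025
v 1.295 -3.098 -3.351
v 1.7 -3.12 -2.744
v 0.831 -1.984 -2.122
v 0.425 -1.962 -2.729
v 1.895 -2.793 -3.068
v 1.025 -1.658 -2.446
v 1.809 -2.609 -3.524
v 0.939 -1.474 -2.902
v 1.482 -2.654 -3.9
v 0.612 -1.518 -3.277
v 1.068 -2.906 -4.018
v 0.198 -1.771 -3.396
v 0.76 -3.248 -3.824
v -0.11 -2.113 -3.202
v 0.702 -3.52 -3.409
v -0.168 -2.384 -2.787
v 0.922 -3.594 -2.967
v 0.052 -2.458 -2.345
v 1.316 -3.436 -2.705
v 0.446 -2.3 -2.082
v -1.458 -0.017 -0.364
v -0.9 -0.547 0.084
v -1.322 1.197 0.904
v -0.656 -0.335 -0.145
v -0.571 -0.06 -0.417
v -0.661 0.223 -0.679
v -0.909 0.459 -0.878
v -1.266 0.601 -0.975
v -1.661 0.62 -0.952
v -2.016 0.513 -0.811
v -2.26 0.301 -0.582
v -2.345 0.027 -0.31
v -2.255 -0.257 -0.049
v -2.007 -0.492 0.151
v -1.65 -0.634 0.248
v -1.255 -0.653 0.224
f 2 1 5
f 2 5 3
f 3 5 6
f 3 6 4
f 5 1 7
f 5 7 6
f 6 7 8
f 6 8 4
f 7 1 9
f 7 9 8
f 8 9 10
f 8 10 4
f 9 1 11
f 9 11 10
f 10 11 12
f 10 12 4
f 11 1 13
f 11 13 12
f 12 13 14
f 12 14 4
f 13 1 15
f 13 15 14
f 14 15 16
f 14 16 4
f 15 1 17
f 15 17 16
f 16 17 18
f 16 18 4
f 17 1 19
f 17 19 18
f 18 19 20
f 18 20 4
f 19 1 21
f 19 21 20
f 20 21 22
f 20 22 4
f 21 1 23
f 21 23 22
f 22 23 24
f 22 24 4
f 23 1 2
f 23 2 24
f 24 2 3
f 24 3 4
f 26 25 28
f 26 28 27
f 28 25 29
f 28 29 27
f 29 25 30
f 29 30 27
f 30 25 31
f 30 31 27
f 31 25 32
f 31 32 27
f 32 25 33
f 32 33 27
f 33 25 34
f 33 34 27
f 34 25 35
f 34 35 27
f 35 25 36
f 35 36 27
f 36 25 37
f 36 37 27
f 37 25 38
f 37 38 27
f 38 25 39
f 38 39 27
f 39 25 40
f 39 40 27
f 40 25 26
f 40 26 27
f 41 78 57
f 78 52 81
f 57 81 46
f 78 81 57
f 41 57 53
f 57 46 58
f 53 58 42
f 57 58 53
f 41 53 62
f 53 42 63
f 62 63 48
f 53 63 62
f 41 62 74
f 62 48 77
f 74 77 51
f 62 77 74
f 41 74 78
f 74 51 82
f 78 82 52
f 74 82 78
f 42 58 69
f 58 46 72
f 69 72 50
f 58 72 69
f 46 81 59
f 81 52 80
f 59 80 45
f 81 80 59
f 52 82 79
f 82 51 75
f 79 75 43
f 82 75 79
f 51 77 76
f 77 48 64
f 76 64 47
f 77 64 76
f 48 63 68
f 63 42 65
f 68 65 49
f 63 65 68
f 44 70 56
f 70 50 71
f 56 71 45
f 70 71 56
f 44 56 54
f 56 45 55
f 54 55 43
f 56 55 54
f 44 54 61
f 54 43 60
f 61 60 47
f 54 60 61
f 44 61 66
f 61 47 67
f 66 67 49
f 61 67 66
f 44 66 70
f 66 49 73
f 70 73 50
f 66 73 70
f 45 71 59
f 71 50 72
f 59 72 46
f 71 72 59
f 43 55 79
f 55 45 80
f 79 80 52
f 55 80 79
f 47 60 76
f 60 43 75
f 76 75 51
f 60 75 76
f 49 67 68
f 67 47 64
f 68 64 48
f 67 64 68
f 50 73 69
f 73 49 65
f 69 65 42
f 73 65 69
f 84 83 87
f 84 87 85
f 85 87 88
f 85 88 86
f 87 83 89
f 87 89 88
f 88 89 90
f 88 90 86
f 89 83 91
f 89 91 90
f 90 91 92
f 90 92 86
f 91 83 93
f 91 93 92
f 92 93 94
f 92 94 86
f 93 83 95
f 93 95 94
f 94 95 96
f 94 96 86
f 95 83 97
f 95 97 96
f 96 97 98
f 96 98 86
f 97 83 99
f 97 99 98
f 98 99 100
f 98 100 86
f 99 83 101
f 99 101 100
f 100 101 102
f 100 102 86
f 101 83 84
f 101 84 102
f 102 84 85
f 102 85 86
f 104 103 106
f 104 106 105
f 106 103 107
f 106 107 105
f 107 103 108
f 107 108 105
f 108 103 109
f 108 109 105
f 109 103 110
f 109 110 105
f 110 103 111
f 110 111 105
f 111 103 112
f 111 112 105
f 112 103 113
f 112 113 105
f 113 103 114
f 113 114 105
f 114 103 115
f 114 115 105
f 115 103 116
f 115 116 105
f 116 103 117
f 116 117 105
f 117 103 118
f 117 118 105
f 118 103 104
f 118 104 105



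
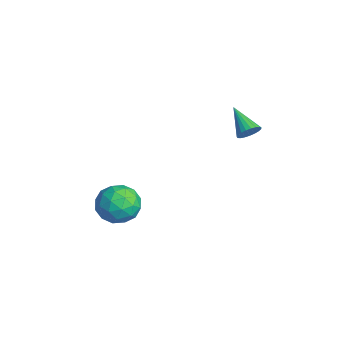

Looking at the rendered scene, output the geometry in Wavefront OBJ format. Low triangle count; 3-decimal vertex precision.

v -2.486 2.62 2.519
v -2.143 2.313 2.963
v -3.894 2.38 3.441
v -2.13 2.565 3.048
v -2.179 2.827 3.042
v -2.281 3.052 2.945
v -2.419 3.204 2.774
v -2.568 3.254 2.56
v -2.703 3.195 2.338
v -2.8 3.036 2.148
v -2.843 2.806 2.022
v -2.825 2.543 1.982
v -2.748 2.294 2.034
v -2.625 2.102 2.171
v -2.479 1.999 2.368
v -2.333 2.003 2.591
v -2.215 2.114 2.802
v -4.368 -2.805 -1.999
v -3.236 -2.508 -2.133
v -3.844 -4.532 -1.387
v -2.712 -4.235 -1.521
v -3.357 -3.73 -0.675
v -3.681 -2.663 -1.053
v -3.399 -4.377 -2.467
v -3.723 -3.31 -2.845
v -2.637 -3.48 -2.422
v -2.611 -3.08 -1.315
v -4.469 -3.96 -2.205
v -4.443 -3.56 -1.098
v -3.848 -2.505 -2.12
v -3.232 -4.535 -1.4
v -3.611 -4.238 -0.903
v -2.946 -4.064 -0.982
v -4.109 -2.596 -1.485
v -3.444 -2.422 -1.564
v -3.515 -3.139 -0.707
v -3.636 -4.618 -1.956
v -2.971 -4.444 -2.035
v -4.134 -2.976 -2.538
v -3.469 -2.802 -2.617
v -3.565 -3.901 -2.813
v -2.831 -2.902 -2.368
v -2.523 -3.917 -2.009
v -2.927 -4.001 -2.565
v -3.117 -3.373 -2.787
v -2.815 -2.667 -1.717
v -2.507 -3.682 -1.358
v -2.886 -3.385 -0.861
v -3.077 -2.758 -1.083
v -2.464 -3.238 -1.887
v -4.573 -3.358 -2.162
v -4.265 -4.373 -1.803
v -4.003 -4.282 -2.437
v -4.194 -3.655 -2.659
v -4.557 -3.123 -1.511
v -4.249 -4.138 -1.152
v -3.963 -3.667 -0.733
v -4.153 -3.039 -0.955
v -4.616 -3.802 -1.633
f 2 1 4
f 2 4 3
f 4 1 5
f 4 5 3
f 5 1 6
f 5 6 3
f 6 1 7
f 6 7 3
f 7 1 8
f 7 8 3
f 8 1 9
f 8 9 3
f 9 1 10
f 9 10 3
f 10 1 11
f 10 11 3
f 11 1 12
f 11 12 3
f 12 1 13
f 12 13 3
f 13 1 14
f 13 14 3
f 14 1 15
f 14 15 3
f 15 1 16
f 15 16 3
f 16 1 17
f 16 17 3
f 17 1 2
f 17 2 3
f 18 55 34
f 55 29 58
f 34 58 23
f 55 58 34
f 18 34 30
f 34 23 35
f 30 35 19
f 34 35 30
f 18 30 39
f 30 19 40
f 39 40 25
f 30 40 39
f 18 39 51
f 39 25 54
f 51 54 28
f 39 54 51
f 18 51 55
f 51 28 59
f 55 59 29
f 51 59 55
f 19 35 46
f 35 23 49
f 46 49 27
f 35 49 46
f 23 58 36
f 58 29 57
f 36 57 22
f 58 57 36
f 29 59 56
f 59 28 52
f 56 52 20
f 59 52 56
f 28 54 53
f 54 25 41
f 53 41 24
f 54 41 53
f 25 40 45
f 40 19 42
f 45 42 26
f 40 42 45
f 21 47 33
f 47 27 48
f 33 48 22
f 47 48 33
f 21 33 31
f 33 22 32
f 31 32 20
f 33 32 31
f 21 31 38
f 31 20 37
f 38 37 24
f 31 37 38
f 21 38 43
f 38 24 44
f 43 44 26
f 38 44 43
f 21 43 47
f 43 26 50
f 47 50 27
f 43 50 47
f 22 48 36
f 48 27 49
f 36 49 23
f 48 49 36
f 20 32 56
f 32 22 57
f 56 57 29
f 32 57 56
f 24 37 53
f 37 20 52
f 53 52 28
f 37 52 53
f 26 44 45
f 44 24 41
f 45 41 25
f 44 41 45
f 27 50 46
f 50 26 42
f 46 42 19
f 50 42 46



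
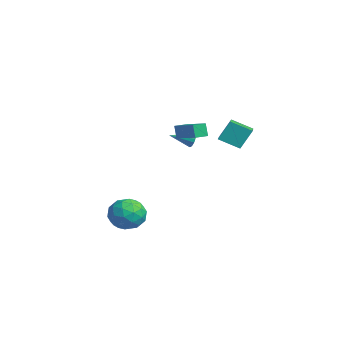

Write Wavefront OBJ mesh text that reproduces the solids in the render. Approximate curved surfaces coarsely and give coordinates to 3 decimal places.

v 3.358 -3.015 -1.646
v 3.761 -2.584 -2.579
v 3.739 -4.656 -2.241
v 4.142 -4.225 -3.174
v 4.677 -4.074 -2.22
v 4.442 -3.06 -1.853
v 3.058 -4.18 -2.967
v 2.823 -3.166 -2.6
v 3.575 -3.304 -3.396
v 4.576 -3.238 -2.934
v 2.924 -4.002 -1.886
v 3.925 -3.936 -1.424
v 3.526 -2.655 -2.061
v 3.974 -4.585 -2.759
v 4.289 -4.496 -2.199
v 4.525 -4.243 -2.747
v 3.926 -2.936 -1.634
v 4.163 -2.682 -2.182
v 4.702 -3.558 -1.971
v 3.337 -4.558 -2.638
v 3.574 -4.304 -3.186
v 2.975 -2.997 -2.073
v 3.211 -2.744 -2.621
v 2.798 -3.682 -2.849
v 3.654 -2.825 -3.089
v 3.878 -3.789 -3.438
v 3.241 -3.763 -3.317
v 3.102 -3.167 -3.101
v 4.242 -2.787 -2.818
v 4.466 -3.751 -3.167
v 4.781 -3.663 -2.606
v 4.642 -3.067 -2.391
v 4.133 -3.21 -3.297
v 3.034 -3.489 -1.653
v 3.258 -4.453 -2.002
v 2.858 -4.173 -2.429
v 2.719 -3.577 -2.214
v 3.622 -3.451 -1.382
v 3.846 -4.415 -1.731
v 4.398 -4.073 -1.719
v 4.259 -3.477 -1.503
v 3.367 -4.03 -1.523
v -0.062 0.414 1.353
v -0.318 0.372 2.194
v -0.245 1.193 1.336
v -0.501 1.151 2.177
v 1.741 0.849 1.923
v 1.485 0.807 2.764
v 1.558 1.628 1.906
v 1.302 1.586 2.747
v -1.18 1.714 0.705
v -0.897 1.532 0.321
v -1.38 0.446 1.155
v -0.735 1.57 0.499
v -0.675 1.641 0.725
v -0.731 1.728 0.946
v -0.889 1.812 1.112
v -1.114 1.874 1.184
v -1.354 1.899 1.147
v -1.554 1.881 1.008
v -1.668 1.825 0.8
v -1.671 1.744 0.57
v -1.561 1.655 0.371
v -1.363 1.58 0.248
v -1.124 1.536 0.23
v 0.77 2.563 1.501
v 0.767 3.257 2.694
v 1.362 3.612 0.892
v 1.359 4.306 2.085
v 2.361 1.894 1.895
v 2.358 2.588 3.088
v 2.953 2.943 1.286
v 2.95 3.637 2.479
f 1 38 17
f 38 12 41
f 17 41 6
f 38 41 17
f 1 17 13
f 17 6 18
f 13 18 2
f 17 18 13
f 1 13 22
f 13 2 23
f 22 23 8
f 13 23 22
f 1 22 34
f 22 8 37
f 34 37 11
f 22 37 34
f 1 34 38
f 34 11 42
f 38 42 12
f 34 42 38
f 2 18 29
f 18 6 32
f 29 32 10
f 18 32 29
f 6 41 19
f 41 12 40
f 19 40 5
f 41 40 19
f 12 42 39
f 42 11 35
f 39 35 3
f 42 35 39
f 11 37 36
f 37 8 24
f 36 24 7
f 37 24 36
f 8 23 28
f 23 2 25
f 28 25 9
f 23 25 28
f 4 30 16
f 30 10 31
f 16 31 5
f 30 31 16
f 4 16 14
f 16 5 15
f 14 15 3
f 16 15 14
f 4 14 21
f 14 3 20
f 21 20 7
f 14 20 21
f 4 21 26
f 21 7 27
f 26 27 9
f 21 27 26
f 4 26 30
f 26 9 33
f 30 33 10
f 26 33 30
f 5 31 19
f 31 10 32
f 19 32 6
f 31 32 19
f 3 15 39
f 15 5 40
f 39 40 12
f 15 40 39
f 7 20 36
f 20 3 35
f 36 35 11
f 20 35 36
f 9 27 28
f 27 7 24
f 28 24 8
f 27 24 28
f 10 33 29
f 33 9 25
f 29 25 2
f 33 25 29
f 44 46 43
f 47 44 43
f 43 46 45
f 45 47 43
f 44 50 46
f 48 44 47
f 48 50 44
f 46 50 45
f 49 47 45
f 45 50 49
f 49 48 47
f 50 48 49
f 52 51 54
f 52 54 53
f 54 51 55
f 54 55 53
f 55 51 56
f 55 56 53
f 56 51 57
f 56 57 53
f 57 51 58
f 57 58 53
f 58 51 59
f 58 59 53
f 59 51 60
f 59 60 53
f 60 51 61
f 60 61 53
f 61 51 62
f 61 62 53
f 62 51 63
f 62 63 53
f 63 51 64
f 63 64 53
f 64 51 65
f 64 65 53
f 65 51 52
f 65 52 53
f 67 69 66
f 70 67 66
f 66 69 68
f 68 70 66
f 67 73 69
f 71 67 70
f 71 73 67
f 69 73 68
f 72 70 68
f 68 73 72
f 72 71 70
f 73 71 72



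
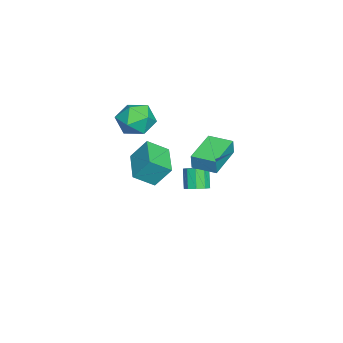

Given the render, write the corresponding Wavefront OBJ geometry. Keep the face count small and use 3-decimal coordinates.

v -0.898 -2.653 2.969
v -0.179 -1.87 2.971
v 0.339 -3.79 3.329
v 1.058 -3.007 3.331
v 0.329 -3.061 4.101
v -0.436 -2.358 3.879
v 0.596 -3.302 2.421
v -0.169 -2.599 2.199
v 0.744 -2.272 2.633
v 0.578 -2.123 3.671
v -0.418 -3.537 2.629
v -0.584 -3.388 3.667
v -2.883 -2.732 -1.982
v -2.466 -3.739 -1.237
v -2.955 -1.896 -0.811
v -2.539 -2.904 -0.067
v -1.101 -2.196 -2.253
v -0.685 -3.204 -1.509
v -1.174 -1.361 -1.083
v -0.757 -2.368 -0.338
v -1.668 -0.212 -2.571
v -1.323 0.256 -2.279
v -1.947 0.079 -1.258
v -2.292 -0.388 -1.549
v -1.685 0.43 -2.47
v -2.309 0.253 -1.448
v -2.039 0.304 -2.708
v -2.663 0.128 -1.686
v -2.219 -0.063 -2.882
v -2.843 -0.24 -1.86
v -2.142 -0.5 -2.91
v -2.766 -0.677 -1.888
v -1.843 -0.802 -2.78
v -2.466 -0.979 -1.758
v -1.462 -0.828 -2.552
v -2.086 -1.005 -1.53
v -1.178 -0.565 -2.333
v -1.801 -0.742 -1.311
v -1.123 -0.137 -2.225
v -1.746 -0.314 -1.203
v 2.717 1.211 3.478
v 2.836 1.19 4.289
v 3.009 2.395 3.466
v 3.128 2.374 4.277
v 4.512 0.766 3.203
v 4.631 0.745 4.014
v 4.804 1.95 3.191
v 4.923 1.929 4.002
f 1 12 6
f 1 6 2
f 1 2 8
f 1 8 11
f 1 11 12
f 2 6 10
f 6 12 5
f 12 11 3
f 11 8 7
f 8 2 9
f 4 10 5
f 4 5 3
f 4 3 7
f 4 7 9
f 4 9 10
f 5 10 6
f 3 5 12
f 7 3 11
f 9 7 8
f 10 9 2
f 14 16 13
f 17 14 13
f 13 16 15
f 15 17 13
f 14 20 16
f 18 14 17
f 18 20 14
f 16 20 15
f 19 17 15
f 15 20 19
f 19 18 17
f 20 18 19
f 22 21 25
f 22 25 23
f 23 25 26
f 23 26 24
f 25 21 27
f 25 27 26
f 26 27 28
f 26 28 24
f 27 21 29
f 27 29 28
f 28 29 30
f 28 30 24
f 29 21 31
f 29 31 30
f 30 31 32
f 30 32 24
f 31 21 33
f 31 33 32
f 32 33 34
f 32 34 24
f 33 21 35
f 33 35 34
f 34 35 36
f 34 36 24
f 35 21 37
f 35 37 36
f 36 37 38
f 36 38 24
f 37 21 39
f 37 39 38
f 38 39 40
f 38 40 24
f 39 21 22
f 39 22 40
f 40 22 23
f 40 23 24
f 42 44 41
f 45 42 41
f 41 44 43
f 43 45 41
f 42 48 44
f 46 42 45
f 46 48 42
f 44 48 43
f 47 45 43
f 43 48 47
f 47 46 45
f 48 46 47



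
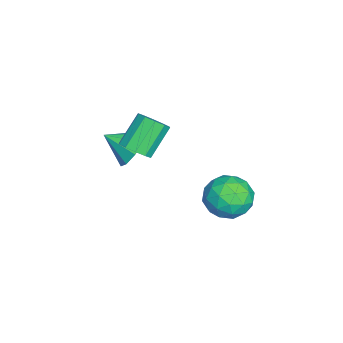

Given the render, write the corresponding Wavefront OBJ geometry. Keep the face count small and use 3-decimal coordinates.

v 0.85 3.029 3.653
v 1.166 2.49 3.089
v 0.034 2.05 4.131
v 0.35 1.511 3.567
v 0.829 1.784 4.203
v 1.333 2.389 3.907
v -0.133 2.151 3.313
v 0.371 2.756 3.017
v 0.558 1.948 2.879
v 1.153 1.72 3.429
v 0.047 2.82 3.791
v 0.642 2.592 4.341
v 1.08 2.845 3.329
v 0.12 1.695 3.891
v 0.402 1.855 4.265
v 0.587 1.538 3.933
v 1.178 2.786 3.81
v 1.364 2.469 3.479
v 1.165 2.054 4.133
v -0.164 2.071 3.741
v 0.022 1.754 3.41
v 0.613 3.002 3.287
v 0.798 2.685 2.955
v 0.035 2.486 3.087
v 0.908 2.21 2.874
v 0.428 1.635 3.155
v 0.144 2.011 3.006
v 0.441 2.366 2.832
v 1.258 2.076 3.198
v 0.778 1.501 3.479
v 1.059 1.661 3.852
v 1.356 2.017 3.679
v 0.9 1.757 3.074
v 0.422 3.039 3.741
v -0.058 2.464 4.022
v -0.156 2.523 3.541
v 0.141 2.879 3.368
v 0.772 2.905 4.065
v 0.292 2.33 4.346
v 0.759 2.174 4.388
v 1.056 2.529 4.214
v 0.3 2.783 4.146
v -3.033 -1.222 2.428
v -2.73 -0.851 3.043
v -3.047 -2.178 3.012
v -3.263 -0.831 3.063
v -3.688 -0.995 2.785
v -3.807 -1.265 2.34
v -3.563 -1.515 1.937
v -3.072 -1.628 1.763
v -2.562 -1.551 1.901
v -2.273 -1.321 2.285
v -2.339 -1.044 2.736
v -1.793 -0.959 3.411
v -1.323 -0.857 3.752
v -2.096 -0.359 4.67
v -2.567 -0.461 4.329
v -1.378 -0.562 3.545
v -2.151 -0.064 4.464
v -1.592 -0.419 3.287
v -2.365 0.08 4.206
v -1.883 -0.481 3.076
v -2.656 0.017 3.995
v -2.14 -0.727 2.993
v -2.913 -0.229 3.912
v -2.264 -1.061 3.07
v -3.037 -0.563 3.988
v -2.209 -1.356 3.276
v -2.982 -0.858 4.195
v -1.995 -1.5 3.534
v -2.768 -1.001 4.453
v -1.704 -1.437 3.745
v -2.477 -0.939 4.664
v -1.447 -1.191 3.828
v -2.22 -0.693 4.747
f 1 38 17
f 38 12 41
f 17 41 6
f 38 41 17
f 1 17 13
f 17 6 18
f 13 18 2
f 17 18 13
f 1 13 22
f 13 2 23
f 22 23 8
f 13 23 22
f 1 22 34
f 22 8 37
f 34 37 11
f 22 37 34
f 1 34 38
f 34 11 42
f 38 42 12
f 34 42 38
f 2 18 29
f 18 6 32
f 29 32 10
f 18 32 29
f 6 41 19
f 41 12 40
f 19 40 5
f 41 40 19
f 12 42 39
f 42 11 35
f 39 35 3
f 42 35 39
f 11 37 36
f 37 8 24
f 36 24 7
f 37 24 36
f 8 23 28
f 23 2 25
f 28 25 9
f 23 25 28
f 4 30 16
f 30 10 31
f 16 31 5
f 30 31 16
f 4 16 14
f 16 5 15
f 14 15 3
f 16 15 14
f 4 14 21
f 14 3 20
f 21 20 7
f 14 20 21
f 4 21 26
f 21 7 27
f 26 27 9
f 21 27 26
f 4 26 30
f 26 9 33
f 30 33 10
f 26 33 30
f 5 31 19
f 31 10 32
f 19 32 6
f 31 32 19
f 3 15 39
f 15 5 40
f 39 40 12
f 15 40 39
f 7 20 36
f 20 3 35
f 36 35 11
f 20 35 36
f 9 27 28
f 27 7 24
f 28 24 8
f 27 24 28
f 10 33 29
f 33 9 25
f 29 25 2
f 33 25 29
f 44 43 46
f 44 46 45
f 46 43 47
f 46 47 45
f 47 43 48
f 47 48 45
f 48 43 49
f 48 49 45
f 49 43 50
f 49 50 45
f 50 43 51
f 50 51 45
f 51 43 52
f 51 52 45
f 52 43 53
f 52 53 45
f 53 43 44
f 53 44 45
f 55 54 58
f 55 58 56
f 56 58 59
f 56 59 57
f 58 54 60
f 58 60 59
f 59 60 61
f 59 61 57
f 60 54 62
f 60 62 61
f 61 62 63
f 61 63 57
f 62 54 64
f 62 64 63
f 63 64 65
f 63 65 57
f 64 54 66
f 64 66 65
f 65 66 67
f 65 67 57
f 66 54 68
f 66 68 67
f 67 68 69
f 67 69 57
f 68 54 70
f 68 70 69
f 69 70 71
f 69 71 57
f 70 54 72
f 70 72 71
f 71 72 73
f 71 73 57
f 72 54 74
f 72 74 73
f 73 74 75
f 73 75 57
f 74 54 55
f 74 55 75
f 75 55 56
f 75 56 57



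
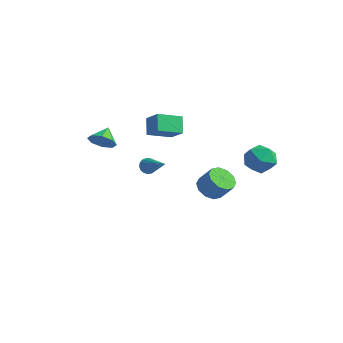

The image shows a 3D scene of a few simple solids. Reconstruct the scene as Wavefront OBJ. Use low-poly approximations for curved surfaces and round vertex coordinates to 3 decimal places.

v 2.019 3.663 1.055
v 2.882 3.839 1.547
v 2.198 2.061 1.313
v 3.061 2.237 1.805
v 2.182 2.521 2.211
v 2.071 3.512 2.051
v 3.009 2.388 0.809
v 2.898 3.379 0.649
v 3.494 3.051 1.395
v 2.983 3.133 2.262
v 2.097 2.767 0.598
v 1.586 2.849 1.465
v -4.79 2.874 -1.85
v -4.475 3.095 -2.23
v -3.19 2.346 -0.83
v -4.517 3.289 -2.063
v -4.622 3.387 -1.849
v -4.765 3.368 -1.634
v -4.914 3.236 -1.469
v -5.034 3.021 -1.392
v -5.099 2.772 -1.419
v -5.093 2.547 -1.546
v -5.017 2.396 -1.742
v -4.889 2.355 -1.963
v -4.739 2.433 -2.158
v -4.6 2.612 -2.283
v -4.505 2.851 -2.309
v -4.46 2.356 2.242
v -3.542 2.156 2.988
v -3.772 3.598 1.729
v -2.854 3.398 2.475
v -3.946 1.742 1.445
v -3.028 1.542 2.191
v -3.258 2.984 0.932
v -2.34 2.784 1.678
v 2.1 -0.759 0.935
v 2.736 -0.714 0.451
v 3.436 -0.597 1.382
v 2.8 -0.641 1.865
v 2.565 -0.255 0.522
v 3.265 -0.138 1.452
v 2.217 0.011 0.75
v 2.916 0.128 1.681
v 1.824 -0.016 1.049
v 2.524 0.101 1.98
v 1.537 -0.327 1.304
v 2.236 -0.21 2.235
v 1.464 -0.803 1.418
v 2.164 -0.686 2.349
v 1.635 -1.262 1.348
v 2.335 -1.145 2.278
v 1.984 -1.528 1.119
v 2.683 -1.411 2.05
v 2.376 -1.501 0.82
v 3.076 -1.384 1.751
v 2.664 -1.19 0.565
v 3.363 -1.073 1.496
v -3.057 -2.928 3.45
v -2.776 -3.258 4.099
v -3.323 -2.092 3.99
v -2.364 -2.939 3.807
v -2.358 -2.614 3.307
v -2.762 -2.473 2.89
v -3.338 -2.598 2.801
v -3.751 -2.917 3.093
v -3.757 -3.242 3.593
v -3.353 -3.383 4.01
f 1 12 6
f 1 6 2
f 1 2 8
f 1 8 11
f 1 11 12
f 2 6 10
f 6 12 5
f 12 11 3
f 11 8 7
f 8 2 9
f 4 10 5
f 4 5 3
f 4 3 7
f 4 7 9
f 4 9 10
f 5 10 6
f 3 5 12
f 7 3 11
f 9 7 8
f 10 9 2
f 14 13 16
f 14 16 15
f 16 13 17
f 16 17 15
f 17 13 18
f 17 18 15
f 18 13 19
f 18 19 15
f 19 13 20
f 19 20 15
f 20 13 21
f 20 21 15
f 21 13 22
f 21 22 15
f 22 13 23
f 22 23 15
f 23 13 24
f 23 24 15
f 24 13 25
f 24 25 15
f 25 13 26
f 25 26 15
f 26 13 27
f 26 27 15
f 27 13 14
f 27 14 15
f 29 31 28
f 32 29 28
f 28 31 30
f 30 32 28
f 29 35 31
f 33 29 32
f 33 35 29
f 31 35 30
f 34 32 30
f 30 35 34
f 34 33 32
f 35 33 34
f 37 36 40
f 37 40 38
f 38 40 41
f 38 41 39
f 40 36 42
f 40 42 41
f 41 42 43
f 41 43 39
f 42 36 44
f 42 44 43
f 43 44 45
f 43 45 39
f 44 36 46
f 44 46 45
f 45 46 47
f 45 47 39
f 46 36 48
f 46 48 47
f 47 48 49
f 47 49 39
f 48 36 50
f 48 50 49
f 49 50 51
f 49 51 39
f 50 36 52
f 50 52 51
f 51 52 53
f 51 53 39
f 52 36 54
f 52 54 53
f 53 54 55
f 53 55 39
f 54 36 56
f 54 56 55
f 55 56 57
f 55 57 39
f 56 36 37
f 56 37 57
f 57 37 38
f 57 38 39
f 59 58 61
f 59 61 60
f 61 58 62
f 61 62 60
f 62 58 63
f 62 63 60
f 63 58 64
f 63 64 60
f 64 58 65
f 64 65 60
f 65 58 66
f 65 66 60
f 66 58 67
f 66 67 60
f 67 58 59
f 67 59 60



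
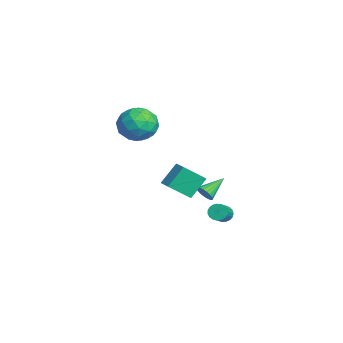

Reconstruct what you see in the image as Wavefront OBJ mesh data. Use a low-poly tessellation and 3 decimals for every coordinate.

v -3.369 2.595 -3.046
v -2.813 2.758 -2.853
v -3.991 3.825 -2.294
v -2.832 2.883 -3.073
v -2.943 2.959 -3.288
v -3.127 2.971 -3.461
v -3.354 2.918 -3.563
v -3.583 2.81 -3.575
v -3.775 2.664 -3.496
v -3.896 2.507 -3.338
v -3.927 2.364 -3.131
v -3.861 2.262 -2.908
v -3.709 2.217 -2.71
v -3.499 2.238 -2.569
v -3.267 2.32 -2.511
v -3.051 2.45 -2.545
v -2.891 2.605 -2.666
v -2.089 3.349 -4.023
v -1.81 3.23 -4.493
v -0.792 2.672 -3.748
v -1.071 2.791 -3.277
v -1.73 3.443 -4.442
v -0.712 2.885 -3.697
v -1.713 3.64 -4.319
v -0.695 3.081 -3.574
v -1.761 3.786 -4.144
v -0.742 3.228 -3.399
v -1.865 3.857 -3.948
v -0.847 3.299 -3.203
v -2.008 3.84 -3.766
v -0.99 3.282 -3.02
v -2.165 3.738 -3.627
v -1.147 3.18 -2.882
v -2.309 3.569 -3.557
v -1.291 3.011 -2.812
v -2.415 3.362 -3.568
v -1.397 2.804 -2.822
v -2.465 3.153 -3.657
v -1.446 2.594 -2.911
v -2.449 2.977 -3.809
v -1.431 2.419 -3.064
v -2.372 2.866 -3.999
v -1.353 2.308 -3.253
v -2.245 2.839 -4.192
v -1.227 2.28 -3.447
v -2.092 2.899 -4.356
v -1.073 2.341 -3.611
v -1.938 3.038 -4.463
v -0.919 2.479 -3.717
v -0.822 0.877 -1.566
v -0.759 -0.363 -0.541
v -1.234 1.79 -0.436
v -1.171 0.55 0.589
v 0.091 1.07 -1.389
v 0.154 -0.17 -0.364
v -0.321 1.983 -0.259
v -0.258 0.743 0.766
v -3.144 -1.224 3.1
v -2.459 -0.287 3.398
v -1.601 -2.393 3.222
v -0.916 -1.456 3.52
v -1.746 -1.859 4.285
v -2.7 -1.136 4.209
v -1.36 -1.544 2.411
v -2.314 -0.821 2.335
v -1.356 -0.485 2.973
v -1.595 -0.68 4.131
v -2.465 -2 2.489
v -2.704 -2.195 3.647
v -2.937 -0.653 3.238
v -1.123 -2.027 3.382
v -1.611 -2.263 3.831
v -1.208 -1.713 4.007
v -3.079 -1.152 3.715
v -2.676 -0.602 3.891
v -2.257 -1.525 4.412
v -1.384 -2.078 2.729
v -0.981 -1.528 2.905
v -2.852 -0.967 2.613
v -2.449 -0.417 2.789
v -1.803 -1.155 2.208
v -1.886 -0.219 3.164
v -0.979 -0.905 3.235
v -1.24 -0.957 2.583
v -1.8 -0.533 2.539
v -2.026 -0.333 3.845
v -1.119 -1.02 3.916
v -1.608 -1.257 4.366
v -2.168 -0.832 4.321
v -1.378 -0.449 3.594
v -2.941 -1.66 2.704
v -2.034 -2.347 2.775
v -1.892 -1.848 2.299
v -2.452 -1.423 2.254
v -3.081 -1.775 3.385
v -2.174 -2.461 3.456
v -2.26 -2.147 4.081
v -2.82 -1.723 4.037
v -2.682 -2.231 3.026
f 2 1 4
f 2 4 3
f 4 1 5
f 4 5 3
f 5 1 6
f 5 6 3
f 6 1 7
f 6 7 3
f 7 1 8
f 7 8 3
f 8 1 9
f 8 9 3
f 9 1 10
f 9 10 3
f 10 1 11
f 10 11 3
f 11 1 12
f 11 12 3
f 12 1 13
f 12 13 3
f 13 1 14
f 13 14 3
f 14 1 15
f 14 15 3
f 15 1 16
f 15 16 3
f 16 1 17
f 16 17 3
f 17 1 2
f 17 2 3
f 19 18 22
f 19 22 20
f 20 22 23
f 20 23 21
f 22 18 24
f 22 24 23
f 23 24 25
f 23 25 21
f 24 18 26
f 24 26 25
f 25 26 27
f 25 27 21
f 26 18 28
f 26 28 27
f 27 28 29
f 27 29 21
f 28 18 30
f 28 30 29
f 29 30 31
f 29 31 21
f 30 18 32
f 30 32 31
f 31 32 33
f 31 33 21
f 32 18 34
f 32 34 33
f 33 34 35
f 33 35 21
f 34 18 36
f 34 36 35
f 35 36 37
f 35 37 21
f 36 18 38
f 36 38 37
f 37 38 39
f 37 39 21
f 38 18 40
f 38 40 39
f 39 40 41
f 39 41 21
f 40 18 42
f 40 42 41
f 41 42 43
f 41 43 21
f 42 18 44
f 42 44 43
f 43 44 45
f 43 45 21
f 44 18 46
f 44 46 45
f 45 46 47
f 45 47 21
f 46 18 48
f 46 48 47
f 47 48 49
f 47 49 21
f 48 18 19
f 48 19 49
f 49 19 20
f 49 20 21
f 51 53 50
f 54 51 50
f 50 53 52
f 52 54 50
f 51 57 53
f 55 51 54
f 55 57 51
f 53 57 52
f 56 54 52
f 52 57 56
f 56 55 54
f 57 55 56
f 58 95 74
f 95 69 98
f 74 98 63
f 95 98 74
f 58 74 70
f 74 63 75
f 70 75 59
f 74 75 70
f 58 70 79
f 70 59 80
f 79 80 65
f 70 80 79
f 58 79 91
f 79 65 94
f 91 94 68
f 79 94 91
f 58 91 95
f 91 68 99
f 95 99 69
f 91 99 95
f 59 75 86
f 75 63 89
f 86 89 67
f 75 89 86
f 63 98 76
f 98 69 97
f 76 97 62
f 98 97 76
f 69 99 96
f 99 68 92
f 96 92 60
f 99 92 96
f 68 94 93
f 94 65 81
f 93 81 64
f 94 81 93
f 65 80 85
f 80 59 82
f 85 82 66
f 80 82 85
f 61 87 73
f 87 67 88
f 73 88 62
f 87 88 73
f 61 73 71
f 73 62 72
f 71 72 60
f 73 72 71
f 61 71 78
f 71 60 77
f 78 77 64
f 71 77 78
f 61 78 83
f 78 64 84
f 83 84 66
f 78 84 83
f 61 83 87
f 83 66 90
f 87 90 67
f 83 90 87
f 62 88 76
f 88 67 89
f 76 89 63
f 88 89 76
f 60 72 96
f 72 62 97
f 96 97 69
f 72 97 96
f 64 77 93
f 77 60 92
f 93 92 68
f 77 92 93
f 66 84 85
f 84 64 81
f 85 81 65
f 84 81 85
f 67 90 86
f 90 66 82
f 86 82 59
f 90 82 86

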